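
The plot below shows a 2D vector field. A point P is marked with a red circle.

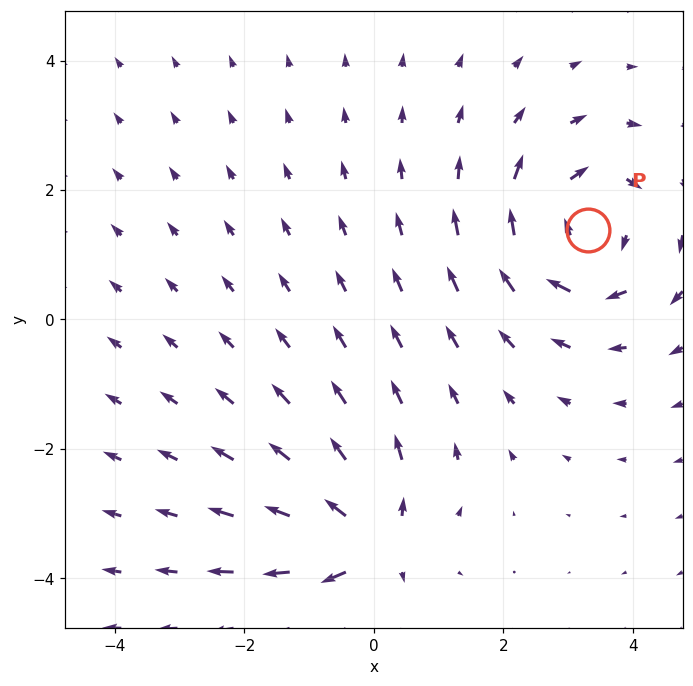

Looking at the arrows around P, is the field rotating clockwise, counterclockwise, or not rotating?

Near P at (3.3, 1.4) the arrows circulate clockwise. The curl (z-component) there is about -3; negative curl means clockwise rotation.

clockwise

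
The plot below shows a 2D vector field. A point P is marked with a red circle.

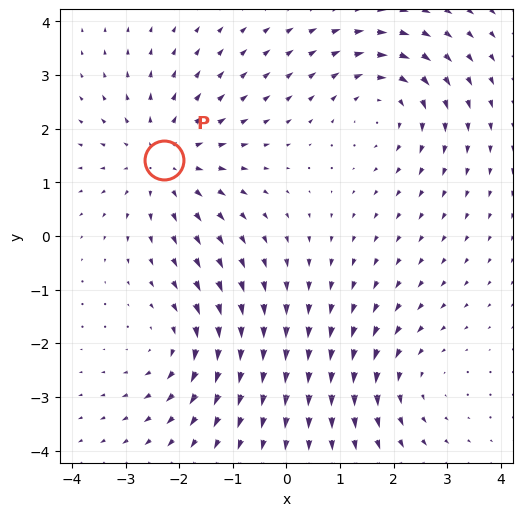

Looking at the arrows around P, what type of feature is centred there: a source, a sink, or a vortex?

source

At P (-2.3, 1.4) the arrows spread outward. Divergence about +4, curl ≈0 — positive divergence with near-zero curl is a source.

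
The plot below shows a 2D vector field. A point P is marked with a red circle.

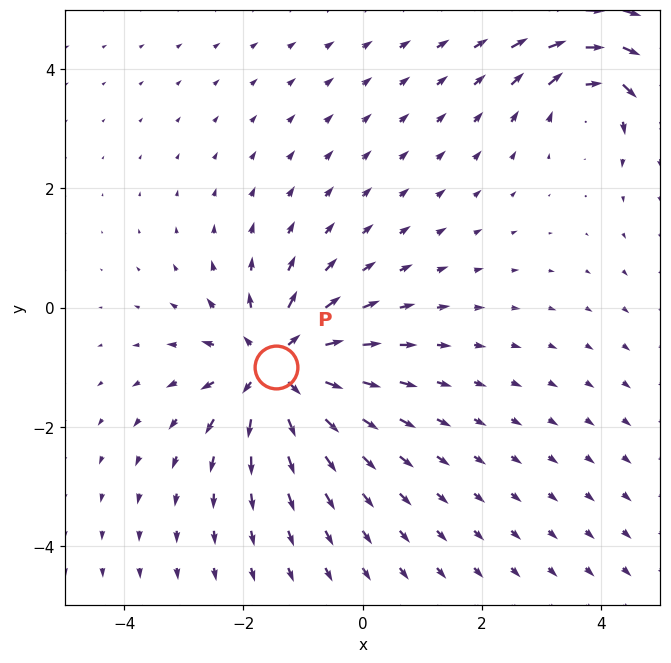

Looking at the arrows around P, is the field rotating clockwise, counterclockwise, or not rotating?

Near P at (-1.5, -1.0) the arrows show no circulation. The curl there is ≈0.

not rotating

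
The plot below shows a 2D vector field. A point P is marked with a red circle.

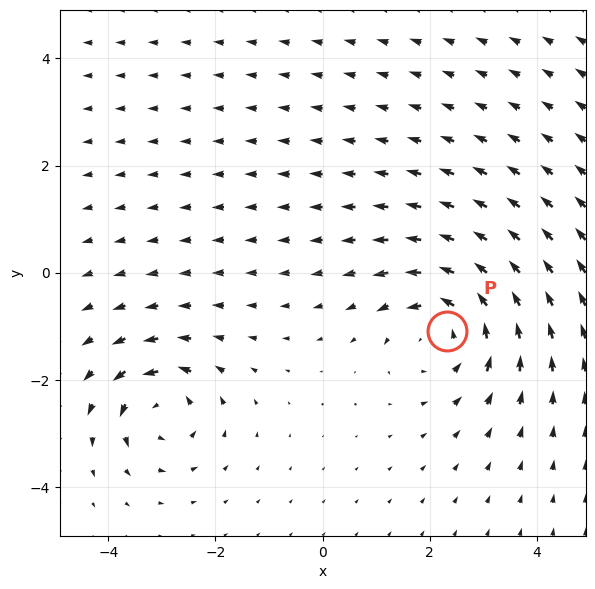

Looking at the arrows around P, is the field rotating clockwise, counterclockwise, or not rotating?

Near P at (2.3, -1.1) the arrows circulate counterclockwise. The curl (z-component) there is about +3; positive curl means counterclockwise rotation.

counterclockwise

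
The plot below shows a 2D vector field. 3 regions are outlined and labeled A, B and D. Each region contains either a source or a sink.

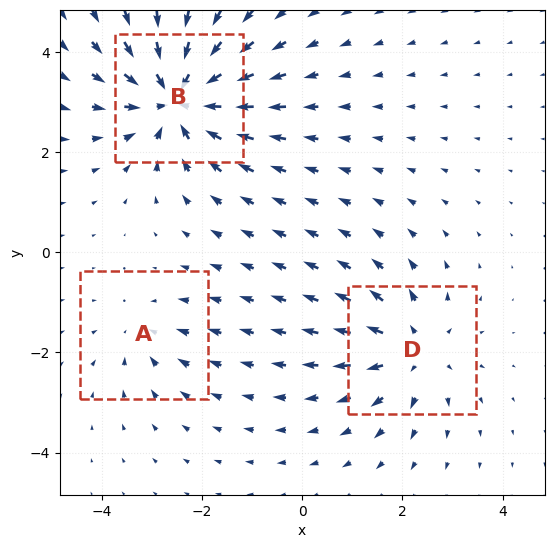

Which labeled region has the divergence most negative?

Divergence at each region's feature centre — A: about -2, B: about -5, D: about +3. Region B is most negative.

B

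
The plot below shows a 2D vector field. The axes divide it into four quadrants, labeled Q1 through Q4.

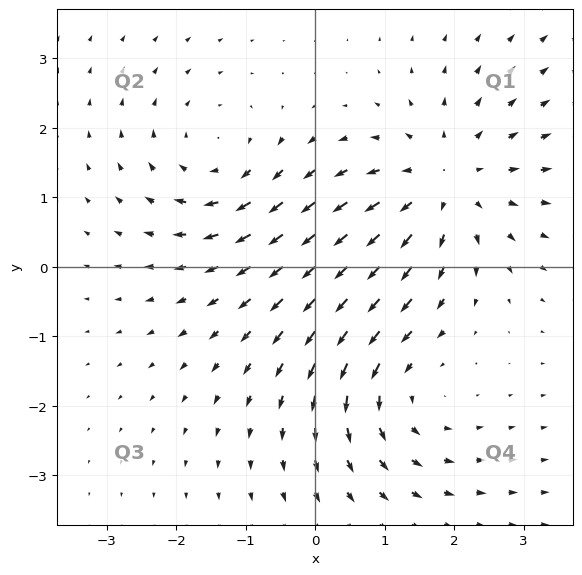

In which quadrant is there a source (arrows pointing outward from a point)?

Q1

The source sits at approximately (1.9, 1.2), which lies in quadrant Q1. The divergence there is about +4, positive as expected for a source.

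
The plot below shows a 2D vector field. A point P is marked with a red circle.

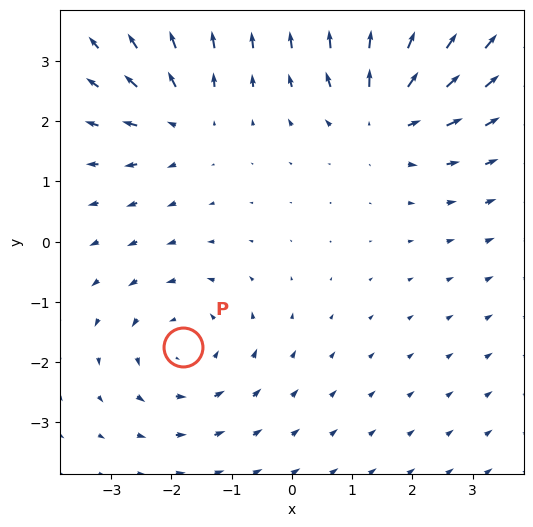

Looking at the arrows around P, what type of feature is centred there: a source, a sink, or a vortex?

vortex

At P (-1.8, -1.7) the arrows circulate counterclockwise. Divergence ≈0, curl about +3 — near-zero divergence with nonzero curl is a vortex.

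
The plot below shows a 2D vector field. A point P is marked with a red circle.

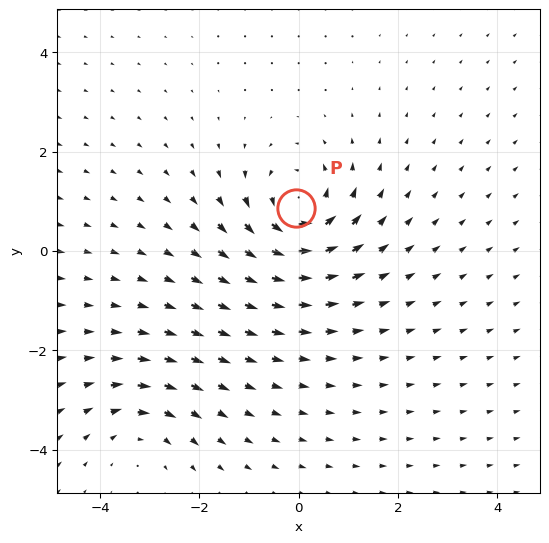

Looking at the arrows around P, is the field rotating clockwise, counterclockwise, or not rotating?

Near P at (-0.1, 0.9) the arrows circulate counterclockwise. The curl (z-component) there is about +5; positive curl means counterclockwise rotation.

counterclockwise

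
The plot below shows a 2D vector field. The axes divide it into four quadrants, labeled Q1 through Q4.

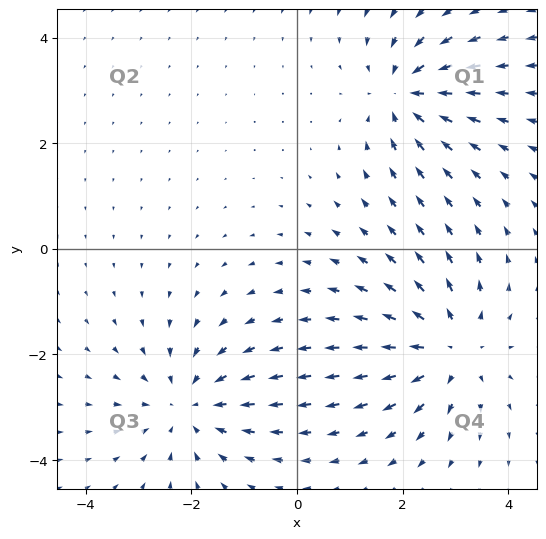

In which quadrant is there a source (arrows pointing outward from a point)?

Q4

The source sits at approximately (2.9, -1.9), which lies in quadrant Q4. The divergence there is about +4, positive as expected for a source.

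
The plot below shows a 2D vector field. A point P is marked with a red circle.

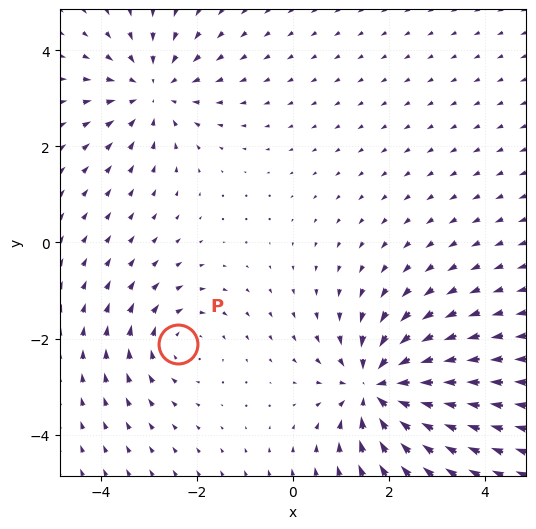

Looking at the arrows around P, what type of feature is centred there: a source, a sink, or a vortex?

At P (-2.4, -2.1) the arrows circulate clockwise. Divergence ≈0, curl about -3 — near-zero divergence with nonzero curl is a vortex.

vortex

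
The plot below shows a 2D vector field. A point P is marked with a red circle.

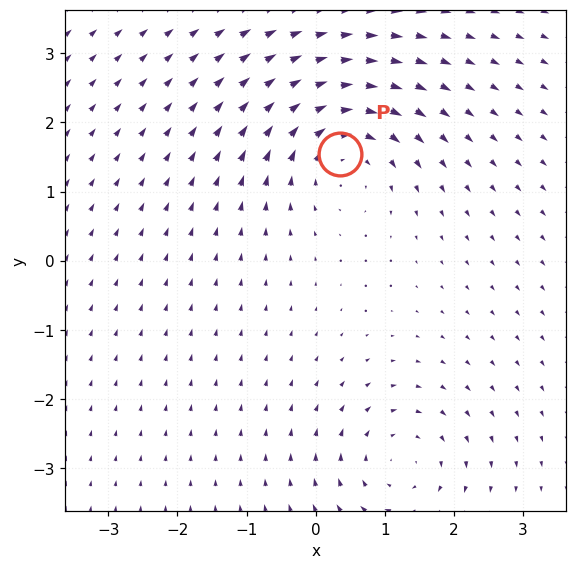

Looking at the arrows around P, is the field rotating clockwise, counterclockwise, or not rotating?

Near P at (0.4, 1.5) the arrows circulate clockwise. The curl (z-component) there is about -5; negative curl means clockwise rotation.

clockwise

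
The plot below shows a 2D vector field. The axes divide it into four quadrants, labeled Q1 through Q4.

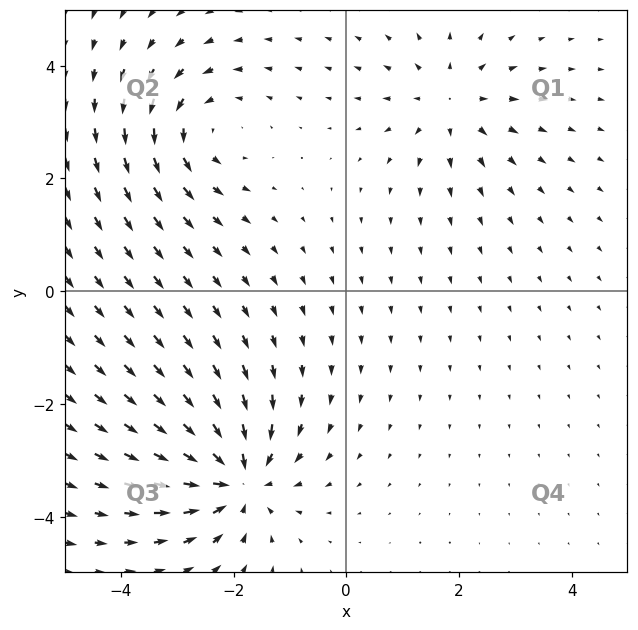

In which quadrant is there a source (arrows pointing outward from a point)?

Q1

The source sits at approximately (1.9, 3.3), which lies in quadrant Q1. The divergence there is about +3, positive as expected for a source.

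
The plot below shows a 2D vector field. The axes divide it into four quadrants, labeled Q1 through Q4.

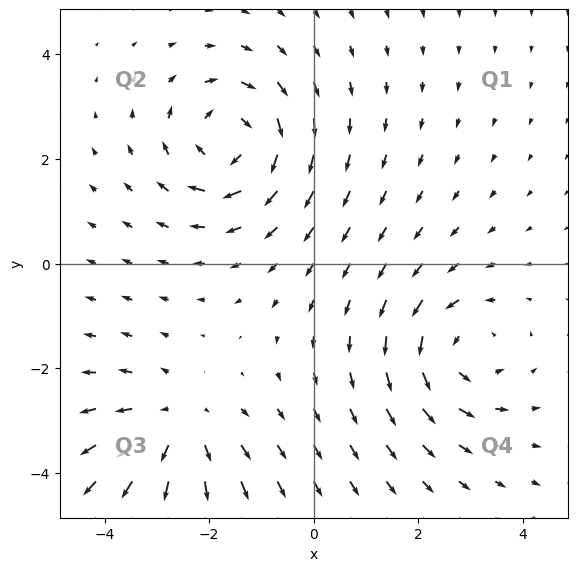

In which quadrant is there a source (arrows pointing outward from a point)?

The source sits at approximately (-2.6, -3.1), which lies in quadrant Q3. The divergence there is about +3, positive as expected for a source.

Q3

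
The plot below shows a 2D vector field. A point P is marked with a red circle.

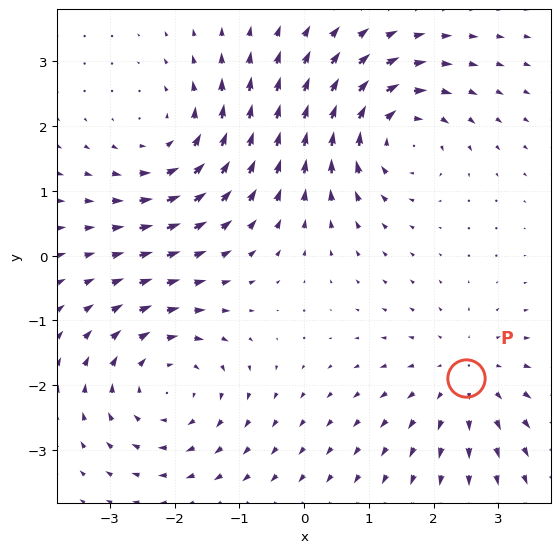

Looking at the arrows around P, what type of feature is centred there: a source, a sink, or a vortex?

At P (2.5, -1.9) the arrows spread outward. Divergence about +3, curl ≈0 — positive divergence with near-zero curl is a source.

source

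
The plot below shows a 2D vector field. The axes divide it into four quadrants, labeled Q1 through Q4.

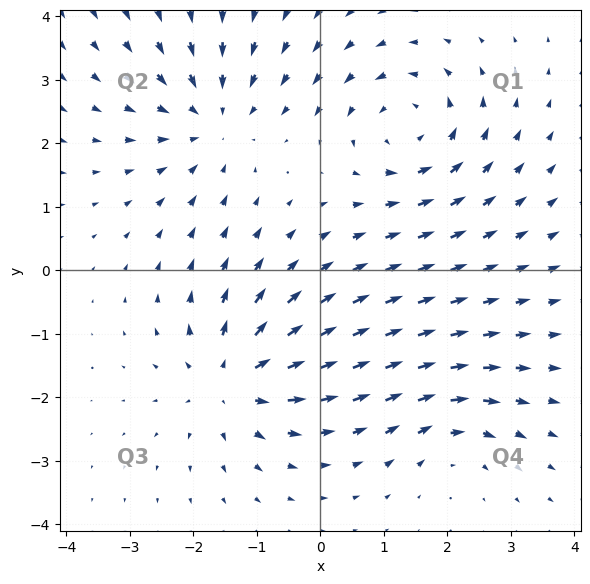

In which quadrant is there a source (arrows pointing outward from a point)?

Q3

The source sits at approximately (-1.4, -1.7), which lies in quadrant Q3. The divergence there is about +5, positive as expected for a source.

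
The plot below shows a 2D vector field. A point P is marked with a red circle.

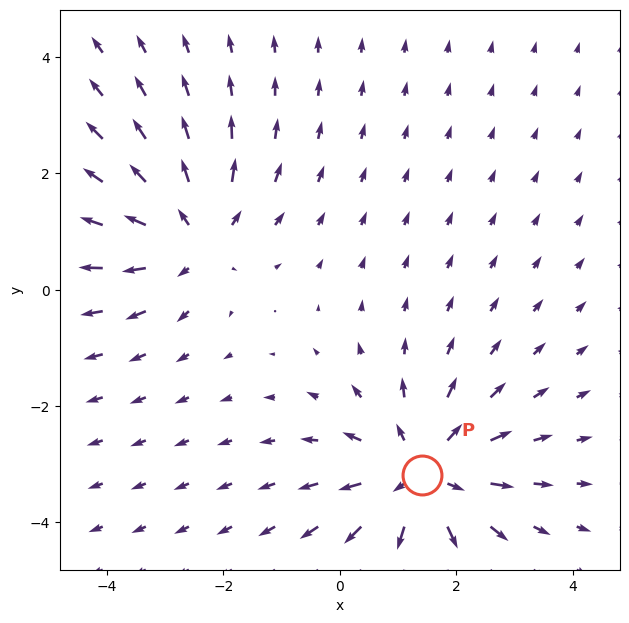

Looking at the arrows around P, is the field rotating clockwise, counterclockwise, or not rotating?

Near P at (1.4, -3.2) the arrows show no circulation. The curl there is ≈0.

not rotating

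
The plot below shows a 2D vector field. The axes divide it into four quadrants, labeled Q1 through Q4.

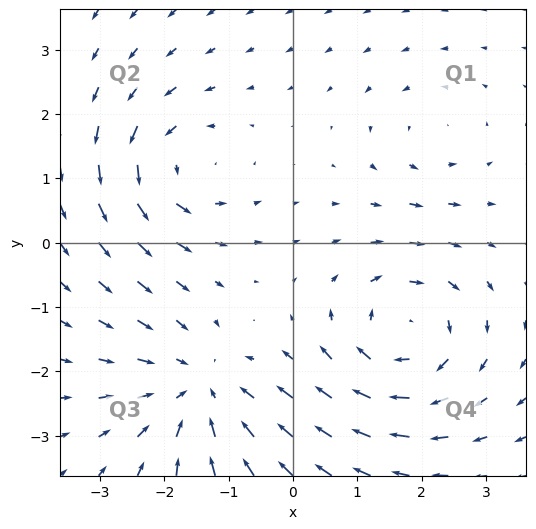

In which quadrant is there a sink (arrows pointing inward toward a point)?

Q3

The sink sits at approximately (-1.5, -2.3), which lies in quadrant Q3. The divergence there is about -4, negative as expected for a sink.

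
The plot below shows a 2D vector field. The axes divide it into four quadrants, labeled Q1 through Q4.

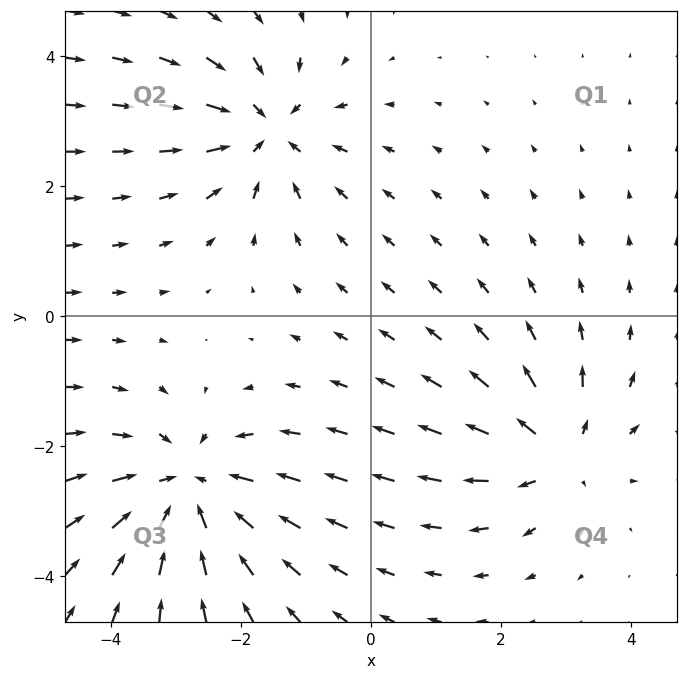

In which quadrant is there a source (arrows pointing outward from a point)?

Q4

The source sits at approximately (2.9, -2.1), which lies in quadrant Q4. The divergence there is about +4, positive as expected for a source.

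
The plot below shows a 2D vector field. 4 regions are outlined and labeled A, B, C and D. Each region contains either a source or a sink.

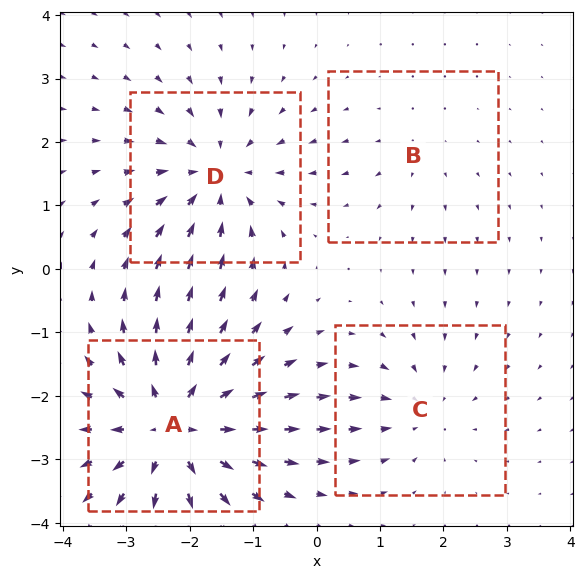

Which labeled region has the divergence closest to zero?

Divergence at each region's feature centre — A: about +7, B: about +2, C: about -3, D: about -5. Region B is closest to zero.

B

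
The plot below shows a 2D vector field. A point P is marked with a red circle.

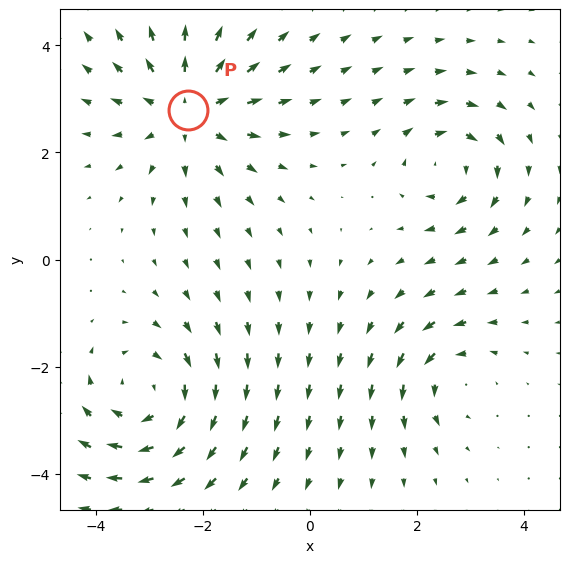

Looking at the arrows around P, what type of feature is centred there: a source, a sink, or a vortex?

At P (-2.3, 2.8) the arrows spread outward. Divergence about +5, curl ≈0 — positive divergence with near-zero curl is a source.

source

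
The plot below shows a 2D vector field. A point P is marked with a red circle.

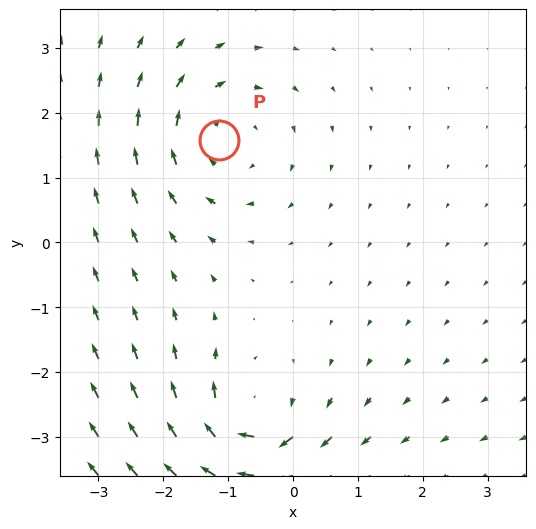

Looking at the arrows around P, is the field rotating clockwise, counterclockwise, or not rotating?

Near P at (-1.1, 1.6) the arrows circulate clockwise. The curl (z-component) there is about -4; negative curl means clockwise rotation.

clockwise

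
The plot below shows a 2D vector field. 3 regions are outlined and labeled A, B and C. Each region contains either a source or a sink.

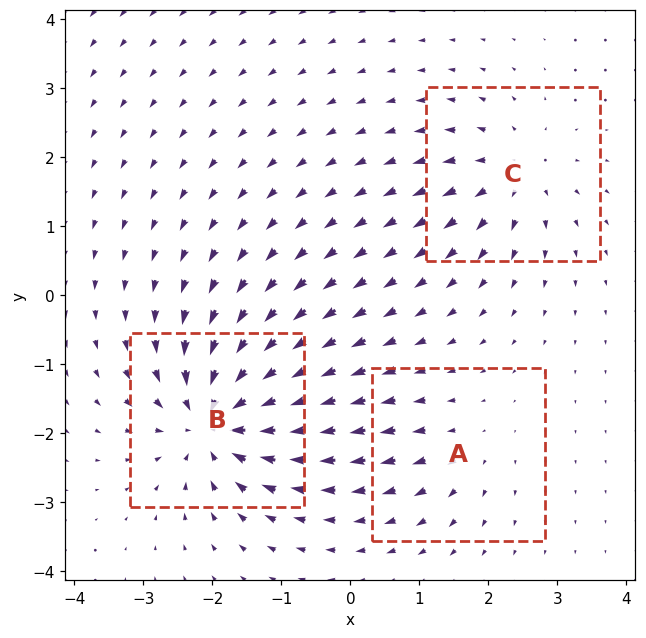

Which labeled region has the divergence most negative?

B

Divergence at each region's feature centre — A: about +2, B: about -6, C: about +4. Region B is most negative.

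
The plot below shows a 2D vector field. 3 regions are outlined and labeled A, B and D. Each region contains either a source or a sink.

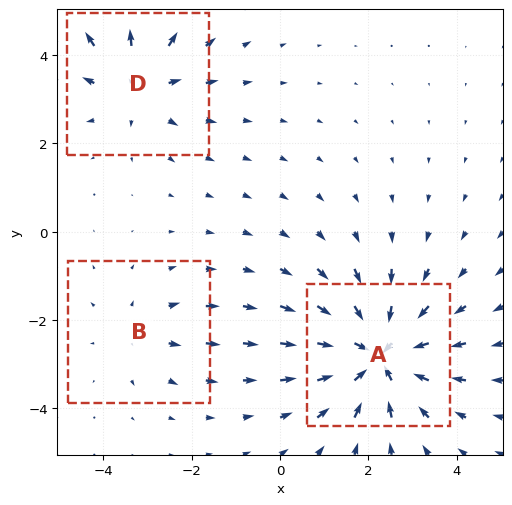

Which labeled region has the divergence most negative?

A

Divergence at each region's feature centre — A: about -5, B: about +2, D: about +3. Region A is most negative.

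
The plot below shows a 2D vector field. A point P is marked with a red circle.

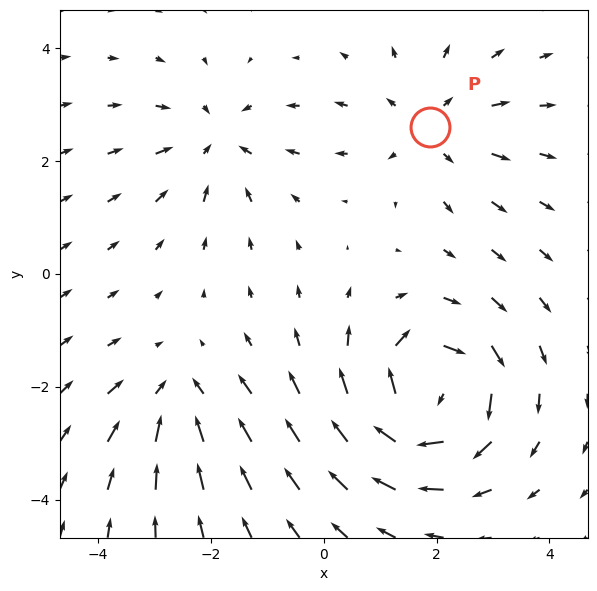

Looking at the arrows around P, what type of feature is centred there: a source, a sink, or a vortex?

At P (1.9, 2.6) the arrows spread outward. Divergence about +3, curl ≈0 — positive divergence with near-zero curl is a source.

source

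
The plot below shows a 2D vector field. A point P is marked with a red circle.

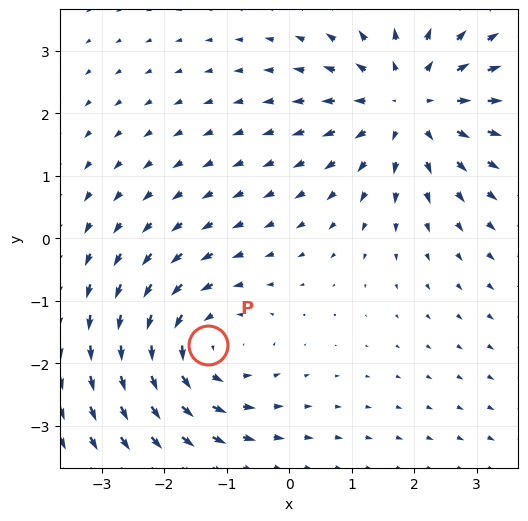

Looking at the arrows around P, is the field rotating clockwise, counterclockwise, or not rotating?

Near P at (-1.3, -1.7) the arrows circulate counterclockwise. The curl (z-component) there is about +3; positive curl means counterclockwise rotation.

counterclockwise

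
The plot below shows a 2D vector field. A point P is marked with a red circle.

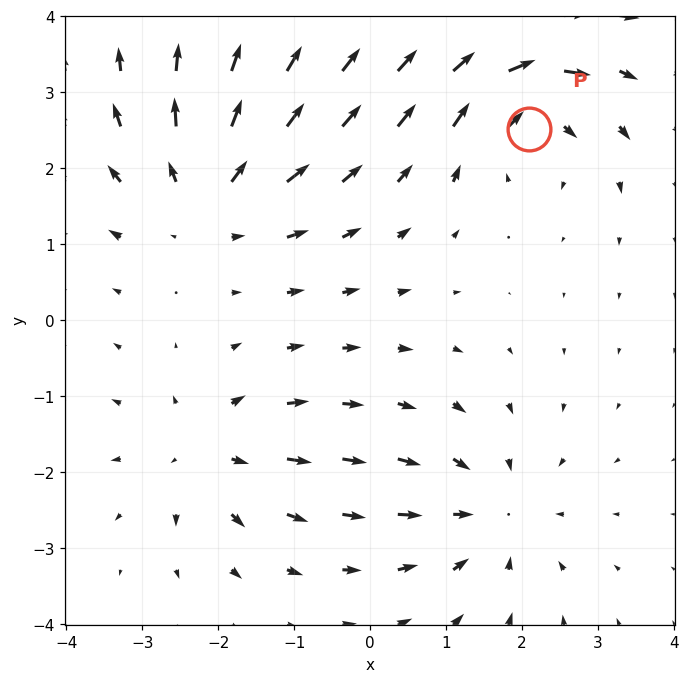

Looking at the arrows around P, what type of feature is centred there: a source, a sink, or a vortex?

vortex

At P (2.1, 2.5) the arrows circulate clockwise. Divergence ≈0, curl about -6 — near-zero divergence with nonzero curl is a vortex.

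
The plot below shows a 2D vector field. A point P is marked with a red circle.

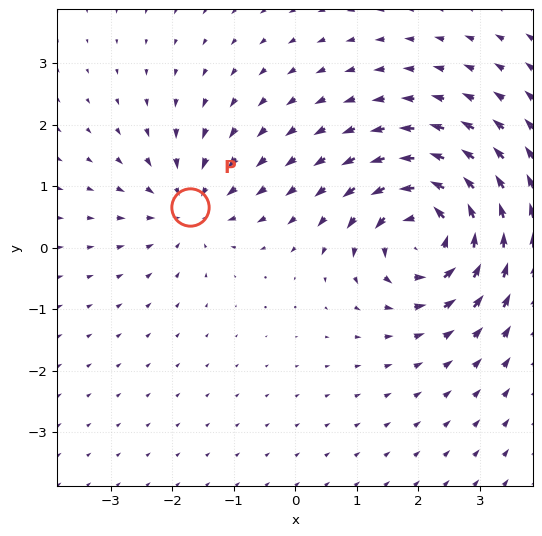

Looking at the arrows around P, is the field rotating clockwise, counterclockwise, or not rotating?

not rotating

Near P at (-1.7, 0.7) the arrows show no circulation. The curl there is ≈0.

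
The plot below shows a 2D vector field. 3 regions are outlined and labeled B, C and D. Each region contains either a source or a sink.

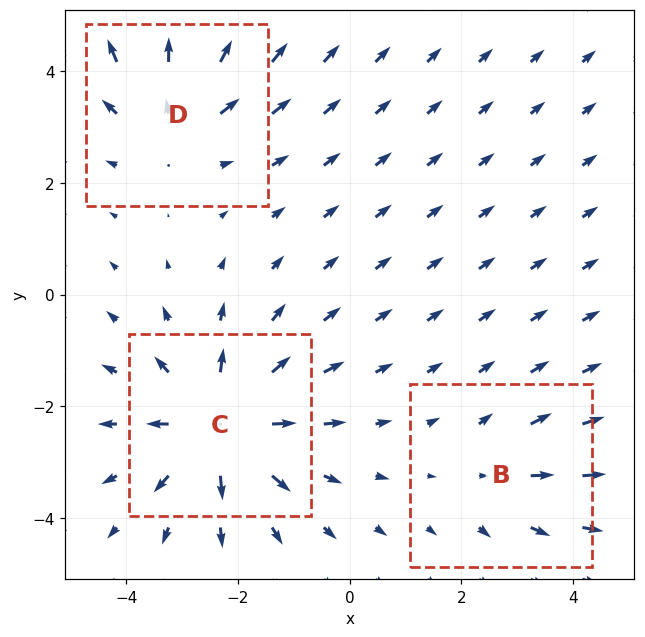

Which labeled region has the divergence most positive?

C

Divergence at each region's feature centre — B: about +2, C: about +5, D: about +3. Region C is most positive.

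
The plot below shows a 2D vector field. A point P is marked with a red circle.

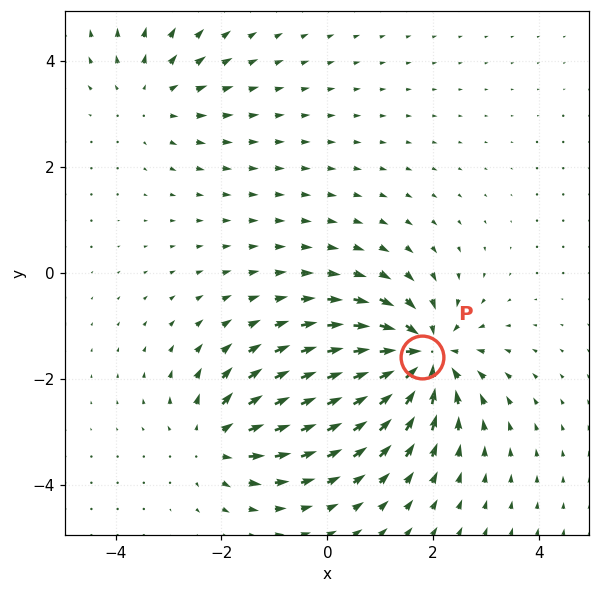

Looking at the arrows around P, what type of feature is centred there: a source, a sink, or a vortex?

sink

At P (1.8, -1.6) the arrows converge inward. Divergence about -6, curl ≈0 — negative divergence with near-zero curl is a sink.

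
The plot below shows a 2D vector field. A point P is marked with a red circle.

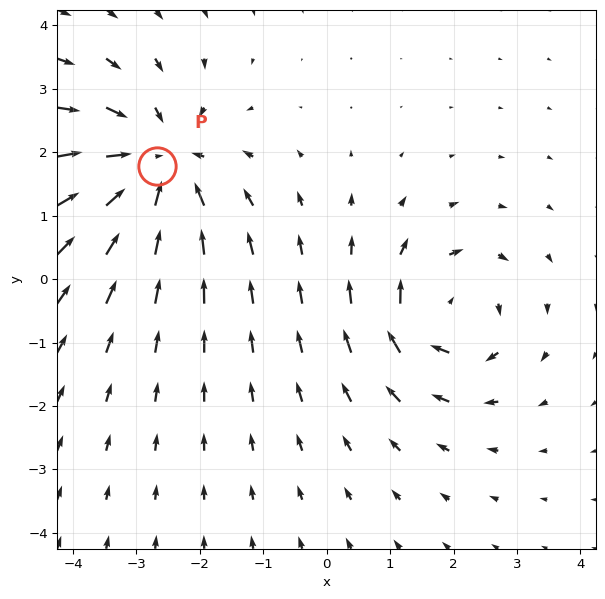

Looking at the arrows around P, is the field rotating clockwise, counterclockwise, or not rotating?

Near P at (-2.7, 1.8) the arrows show no circulation. The curl there is ≈0.

not rotating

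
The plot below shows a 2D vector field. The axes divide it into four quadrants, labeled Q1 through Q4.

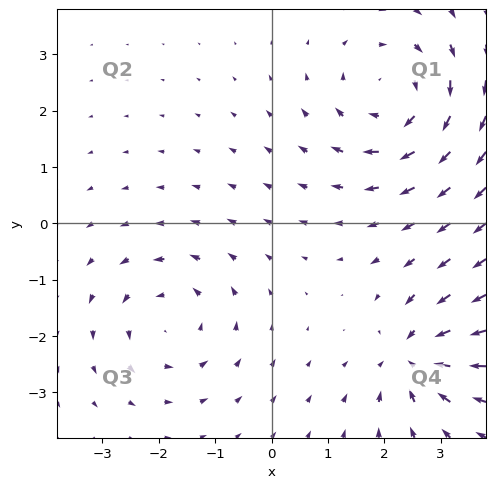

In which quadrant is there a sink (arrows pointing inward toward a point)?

Q4

The sink sits at approximately (2.5, -2.4), which lies in quadrant Q4. The divergence there is about -4, negative as expected for a sink.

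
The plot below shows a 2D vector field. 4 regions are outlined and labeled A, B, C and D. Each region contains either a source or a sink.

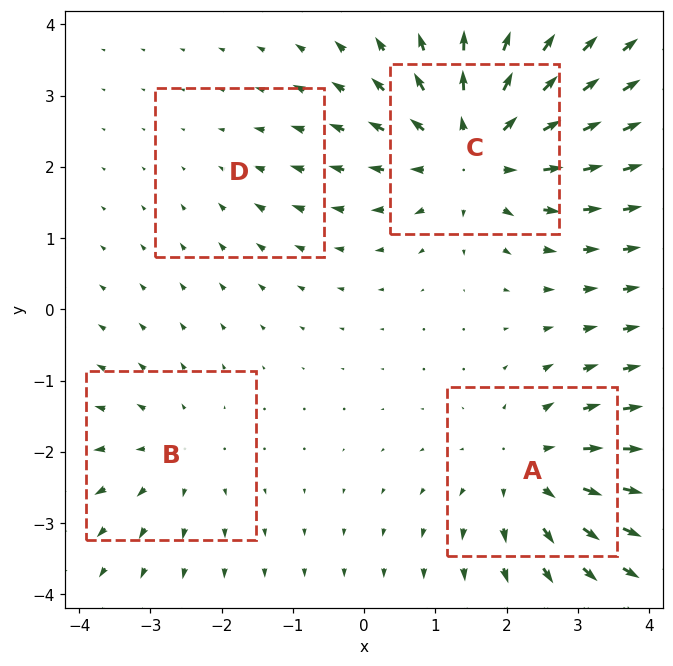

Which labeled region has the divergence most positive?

C

Divergence at each region's feature centre — A: about +5, B: about +3, C: about +6, D: about -2. Region C is most positive.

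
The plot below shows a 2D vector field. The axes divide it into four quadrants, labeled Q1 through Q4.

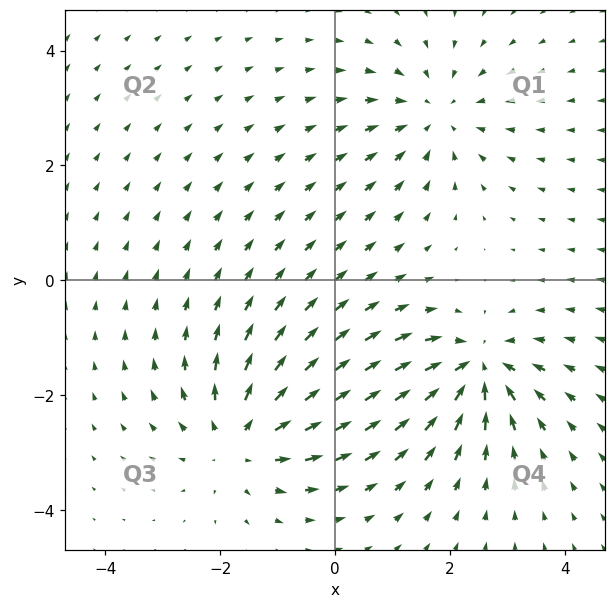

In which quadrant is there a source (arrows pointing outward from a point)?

Q3

The source sits at approximately (-1.6, -2.8), which lies in quadrant Q3. The divergence there is about +4, positive as expected for a source.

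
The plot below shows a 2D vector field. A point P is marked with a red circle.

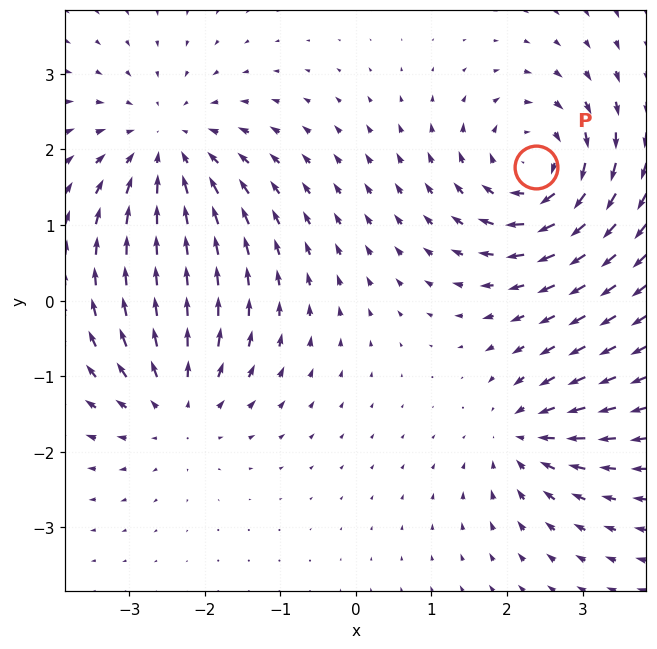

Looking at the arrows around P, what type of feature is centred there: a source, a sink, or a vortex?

vortex

At P (2.4, 1.8) the arrows circulate clockwise. Divergence ≈0, curl about -6 — near-zero divergence with nonzero curl is a vortex.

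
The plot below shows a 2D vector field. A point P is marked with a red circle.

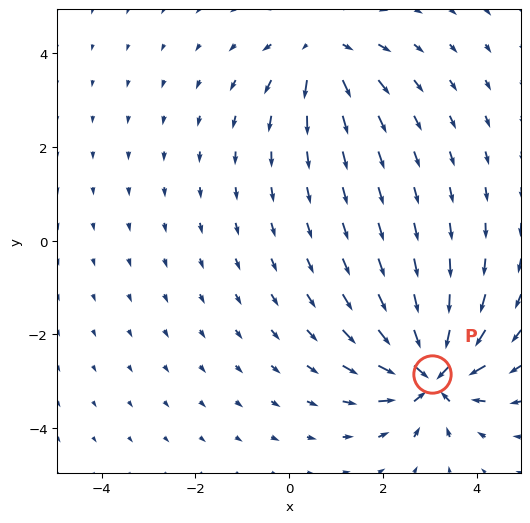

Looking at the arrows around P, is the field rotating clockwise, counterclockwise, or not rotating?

Near P at (3.0, -2.8) the arrows show no circulation. The curl there is ≈0.

not rotating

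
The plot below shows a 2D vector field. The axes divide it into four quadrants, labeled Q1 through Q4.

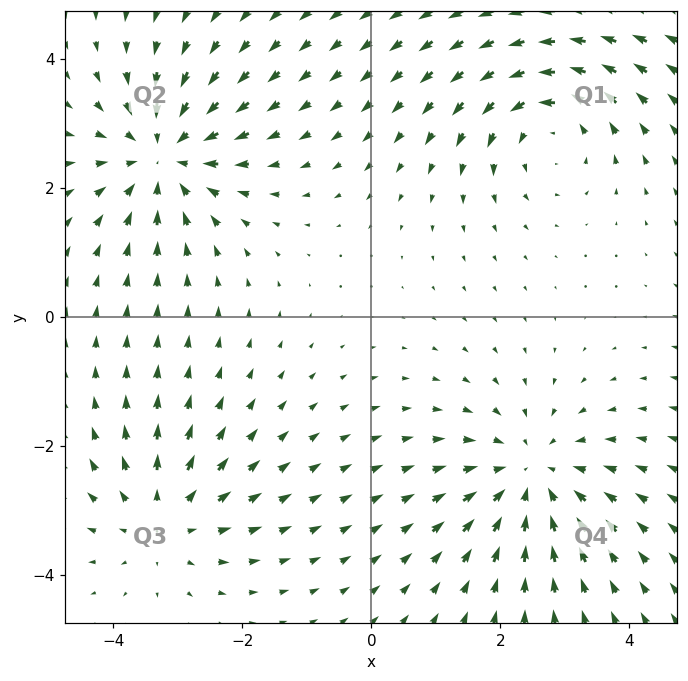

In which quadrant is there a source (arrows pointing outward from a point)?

Q3

The source sits at approximately (-3.2, -3.2), which lies in quadrant Q3. The divergence there is about +4, positive as expected for a source.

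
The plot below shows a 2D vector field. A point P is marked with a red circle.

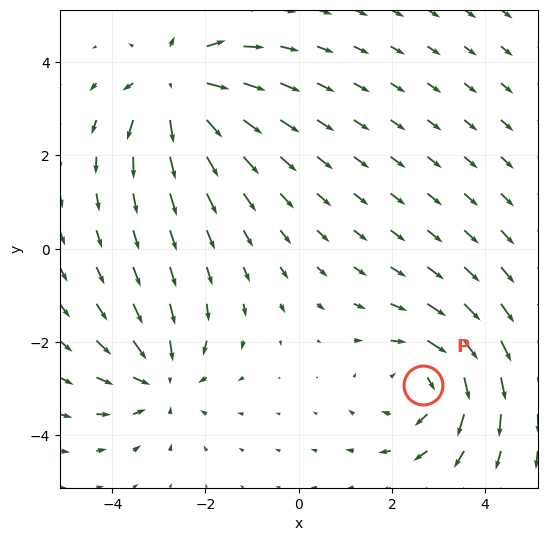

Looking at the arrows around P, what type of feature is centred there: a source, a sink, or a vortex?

vortex

At P (2.7, -2.9) the arrows circulate clockwise. Divergence ≈0, curl about -4 — near-zero divergence with nonzero curl is a vortex.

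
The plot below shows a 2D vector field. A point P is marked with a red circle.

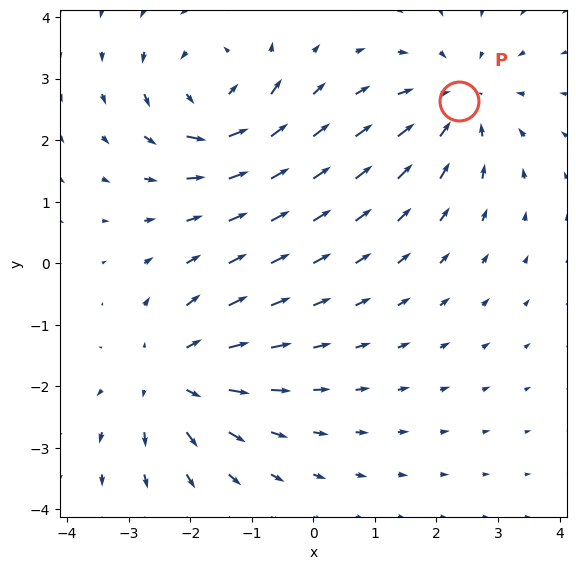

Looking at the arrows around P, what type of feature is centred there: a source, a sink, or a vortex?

sink

At P (2.4, 2.6) the arrows converge inward. Divergence about -3, curl ≈0 — negative divergence with near-zero curl is a sink.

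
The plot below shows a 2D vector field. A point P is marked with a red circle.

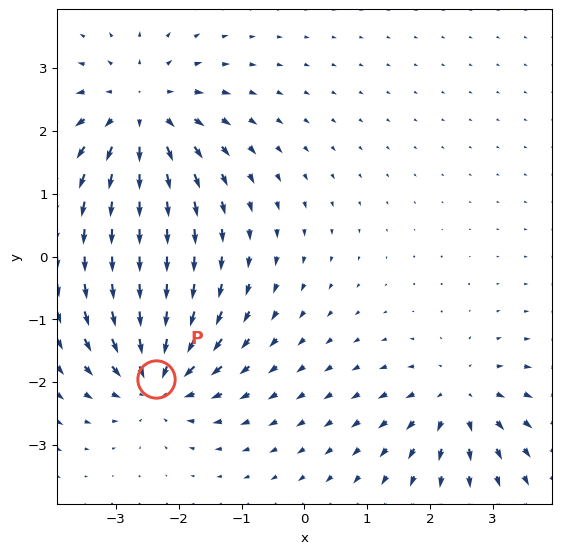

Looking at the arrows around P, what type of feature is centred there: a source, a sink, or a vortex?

sink

At P (-2.4, -1.9) the arrows converge inward. Divergence about -5, curl ≈0 — negative divergence with near-zero curl is a sink.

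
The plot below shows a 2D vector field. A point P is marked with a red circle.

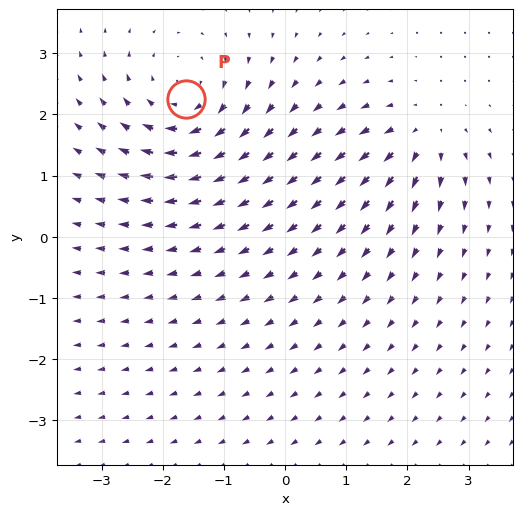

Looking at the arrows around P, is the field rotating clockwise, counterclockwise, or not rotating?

clockwise

Near P at (-1.6, 2.2) the arrows circulate clockwise. The curl (z-component) there is about -4; negative curl means clockwise rotation.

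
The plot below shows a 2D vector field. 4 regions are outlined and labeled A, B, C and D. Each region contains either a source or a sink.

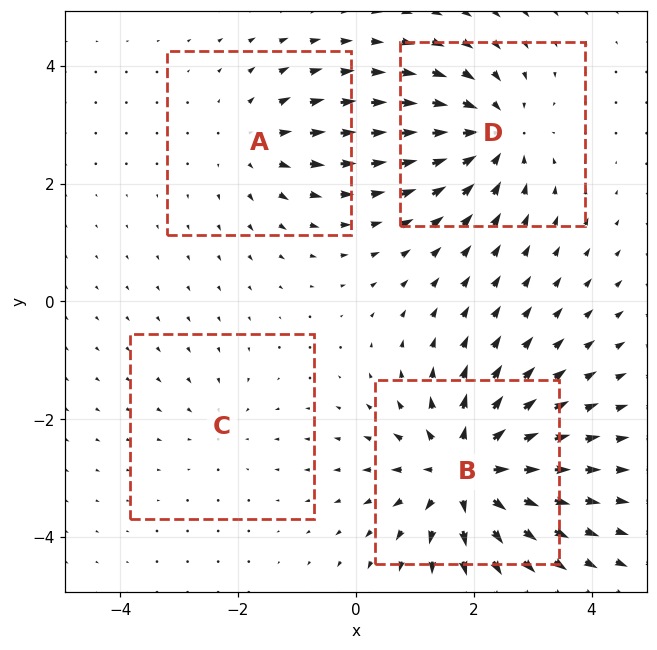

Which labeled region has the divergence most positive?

B

Divergence at each region's feature centre — A: about +4, B: about +8, C: about -2, D: about -6. Region B is most positive.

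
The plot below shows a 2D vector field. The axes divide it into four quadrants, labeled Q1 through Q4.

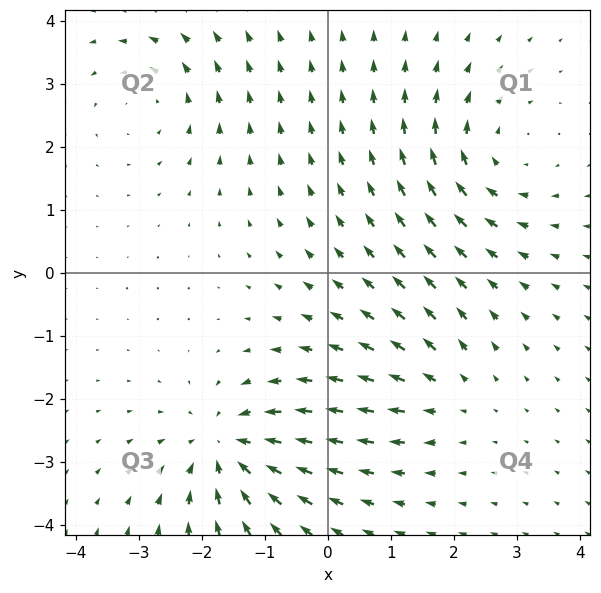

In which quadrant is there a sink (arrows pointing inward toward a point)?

The sink sits at approximately (-1.6, -2.8), which lies in quadrant Q3. The divergence there is about -6, negative as expected for a sink.

Q3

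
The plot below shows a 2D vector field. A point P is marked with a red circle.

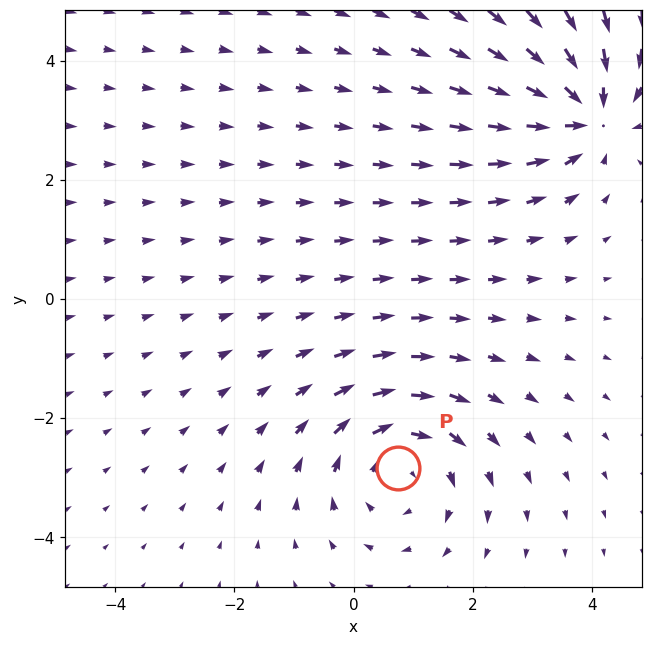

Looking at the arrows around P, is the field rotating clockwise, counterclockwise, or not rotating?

Near P at (0.7, -2.8) the arrows circulate clockwise. The curl (z-component) there is about -3; negative curl means clockwise rotation.

clockwise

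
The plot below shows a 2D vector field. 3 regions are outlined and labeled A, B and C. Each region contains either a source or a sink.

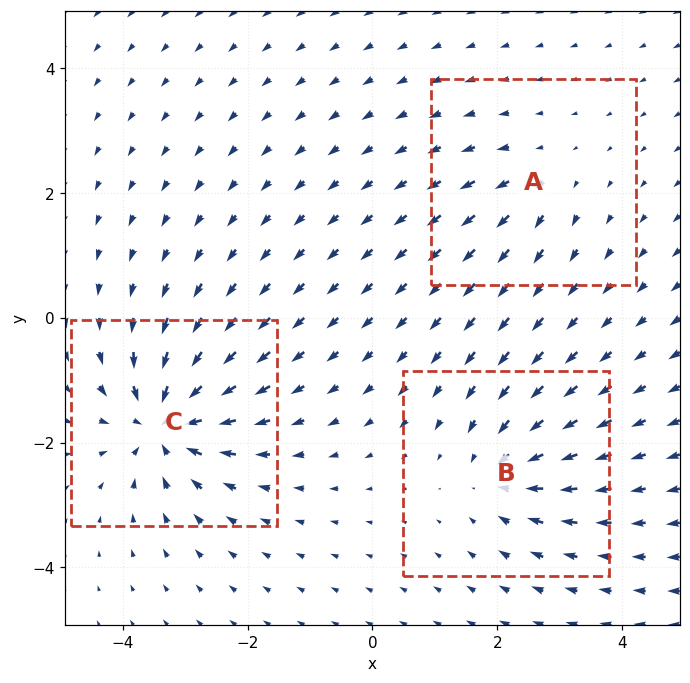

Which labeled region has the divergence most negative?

C

Divergence at each region's feature centre — A: about +3, B: about -4, C: about -7. Region C is most negative.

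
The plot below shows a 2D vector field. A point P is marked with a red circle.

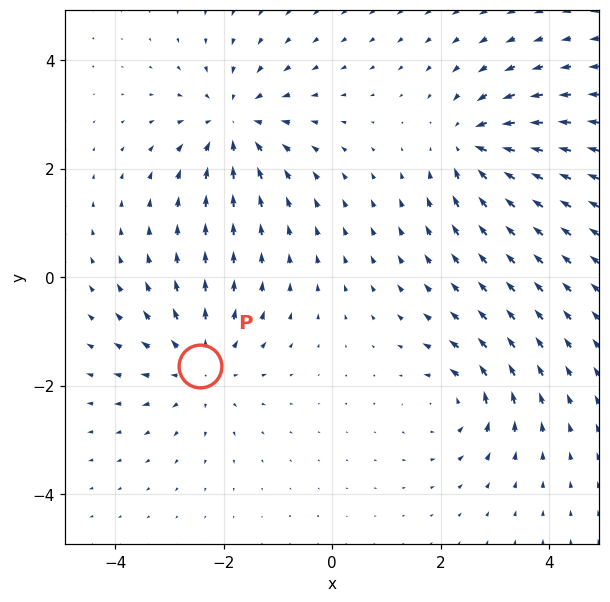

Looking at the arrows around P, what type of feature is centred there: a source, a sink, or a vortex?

At P (-2.4, -1.6) the arrows spread outward. Divergence about +4, curl ≈0 — positive divergence with near-zero curl is a source.

source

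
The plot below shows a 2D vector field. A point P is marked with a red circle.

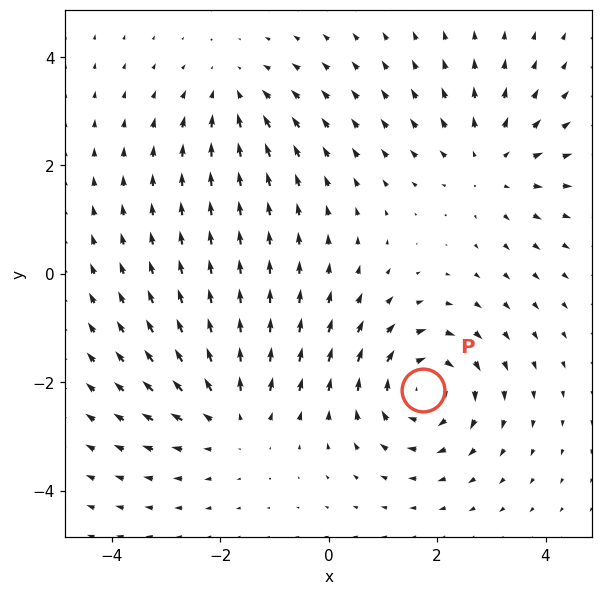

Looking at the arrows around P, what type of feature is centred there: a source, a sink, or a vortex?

At P (1.7, -2.1) the arrows circulate clockwise. Divergence ≈0, curl about -5 — near-zero divergence with nonzero curl is a vortex.

vortex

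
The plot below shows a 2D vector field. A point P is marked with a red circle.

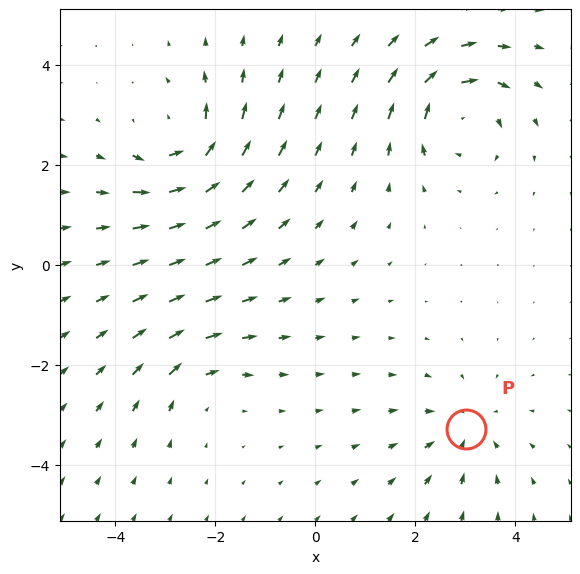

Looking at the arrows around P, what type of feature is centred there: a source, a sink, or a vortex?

At P (3.0, -3.3) the arrows converge inward. Divergence about -3, curl ≈0 — negative divergence with near-zero curl is a sink.

sink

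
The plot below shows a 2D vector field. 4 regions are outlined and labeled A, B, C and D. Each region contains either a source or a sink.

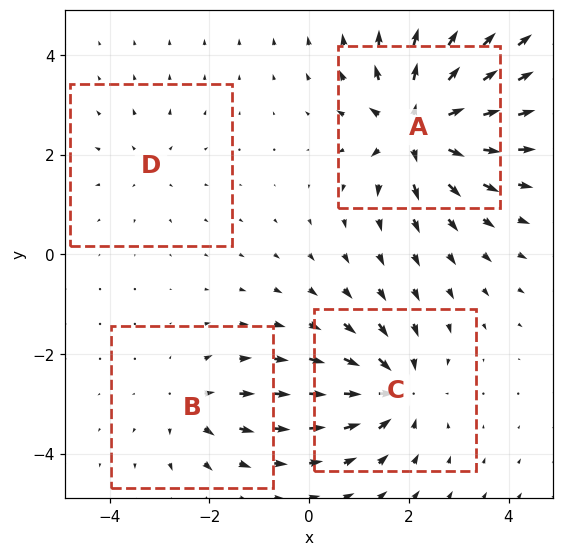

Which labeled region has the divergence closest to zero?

Divergence at each region's feature centre — A: about +8, B: about +4, C: about -6, D: about +2. Region D is closest to zero.

D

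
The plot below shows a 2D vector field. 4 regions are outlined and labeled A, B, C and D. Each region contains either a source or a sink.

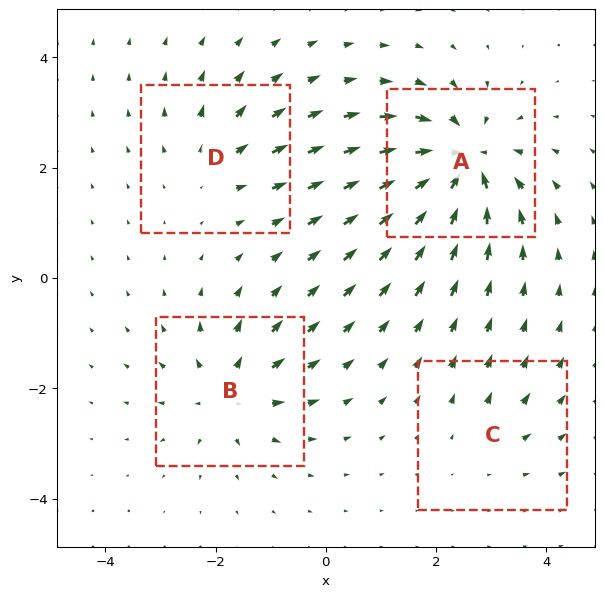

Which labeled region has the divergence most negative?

A

Divergence at each region's feature centre — A: about -9, B: about +5, C: about +2, D: about +4. Region A is most negative.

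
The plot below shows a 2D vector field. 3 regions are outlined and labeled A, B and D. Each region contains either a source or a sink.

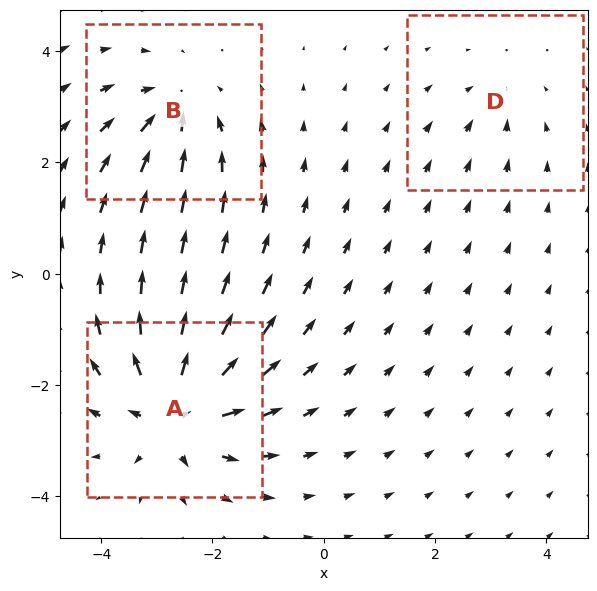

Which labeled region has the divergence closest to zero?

Divergence at each region's feature centre — A: about +6, B: about -4, D: about -2. Region D is closest to zero.

D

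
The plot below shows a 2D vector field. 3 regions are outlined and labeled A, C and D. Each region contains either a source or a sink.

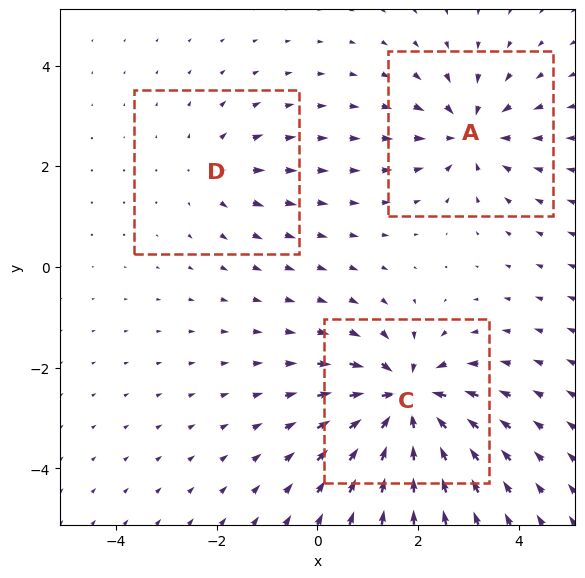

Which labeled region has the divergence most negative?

Divergence at each region's feature centre — A: about -4, C: about -6, D: about +2. Region C is most negative.

C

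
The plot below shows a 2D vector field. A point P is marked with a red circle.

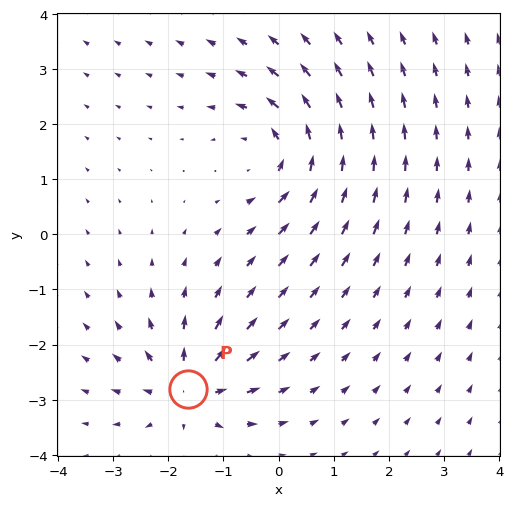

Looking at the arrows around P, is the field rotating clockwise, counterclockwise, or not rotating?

Near P at (-1.6, -2.8) the arrows show no circulation. The curl there is ≈0.

not rotating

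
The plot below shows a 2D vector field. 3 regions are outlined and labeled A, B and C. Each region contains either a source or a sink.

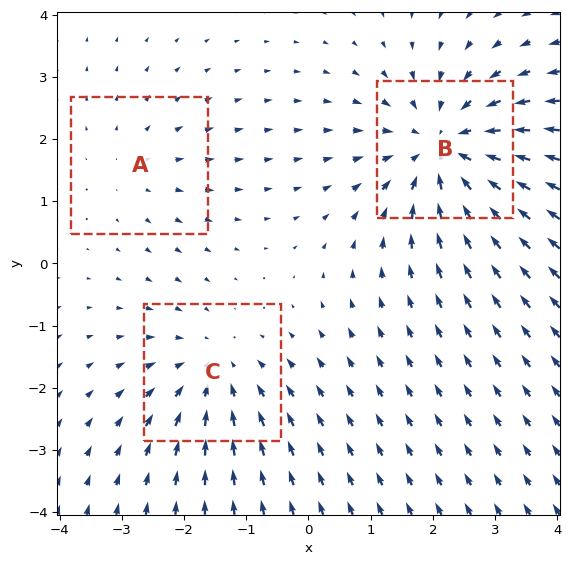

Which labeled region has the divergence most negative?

B

Divergence at each region's feature centre — A: about +2, B: about -4, C: about -3. Region B is most negative.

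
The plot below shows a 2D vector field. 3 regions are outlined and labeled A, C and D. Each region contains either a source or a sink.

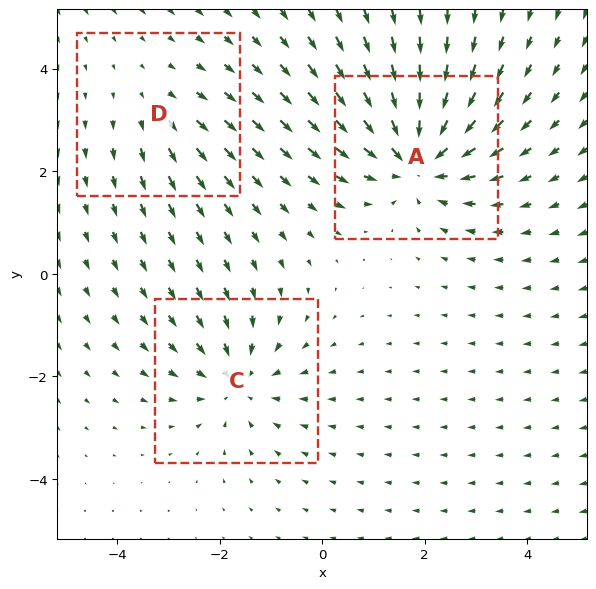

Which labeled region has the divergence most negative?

Divergence at each region's feature centre — A: about -5, C: about -3, D: about +2. Region A is most negative.

A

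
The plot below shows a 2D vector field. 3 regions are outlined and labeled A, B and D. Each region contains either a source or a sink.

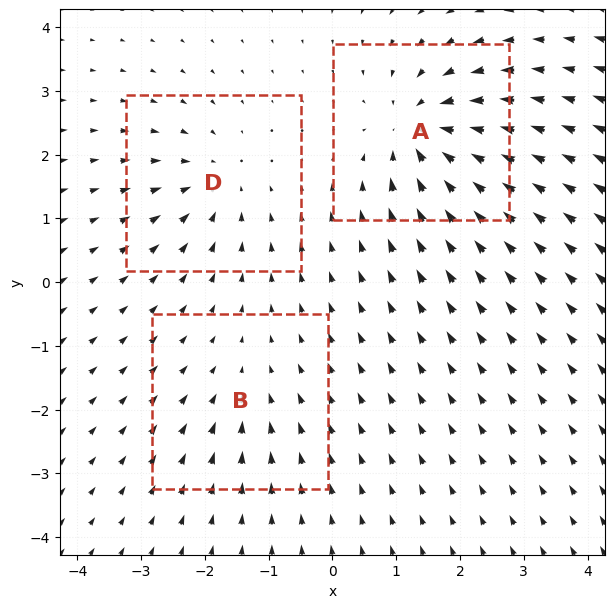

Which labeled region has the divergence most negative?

A

Divergence at each region's feature centre — A: about -5, B: about -2, D: about -3. Region A is most negative.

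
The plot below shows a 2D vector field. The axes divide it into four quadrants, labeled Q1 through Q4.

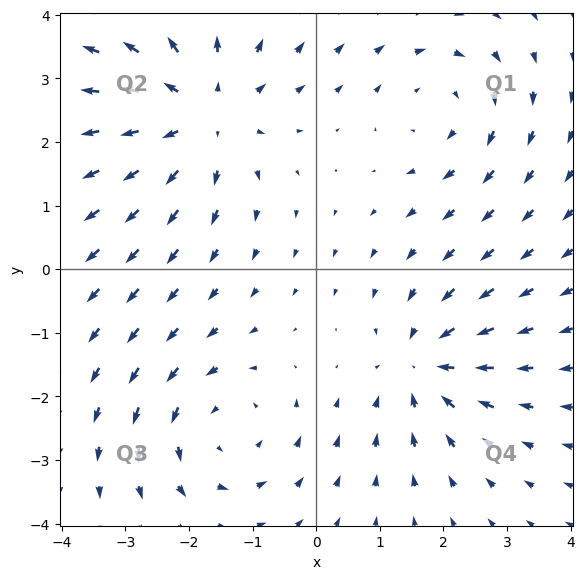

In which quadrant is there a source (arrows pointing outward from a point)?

Q2

The source sits at approximately (-1.8, 2.4), which lies in quadrant Q2. The divergence there is about +4, positive as expected for a source.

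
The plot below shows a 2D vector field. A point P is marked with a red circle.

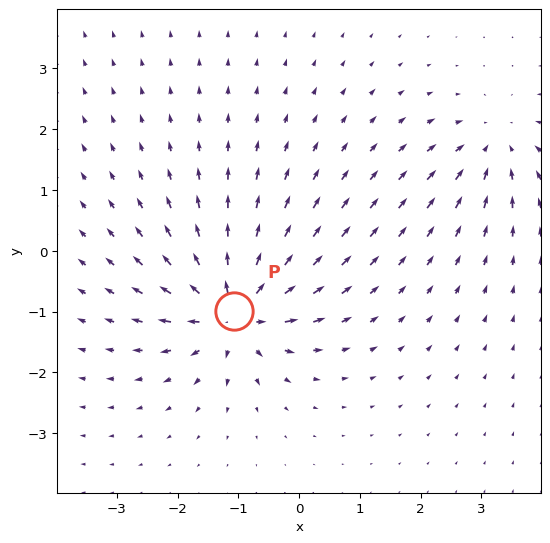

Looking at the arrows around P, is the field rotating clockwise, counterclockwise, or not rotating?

not rotating

Near P at (-1.1, -1.0) the arrows show no circulation. The curl there is ≈0.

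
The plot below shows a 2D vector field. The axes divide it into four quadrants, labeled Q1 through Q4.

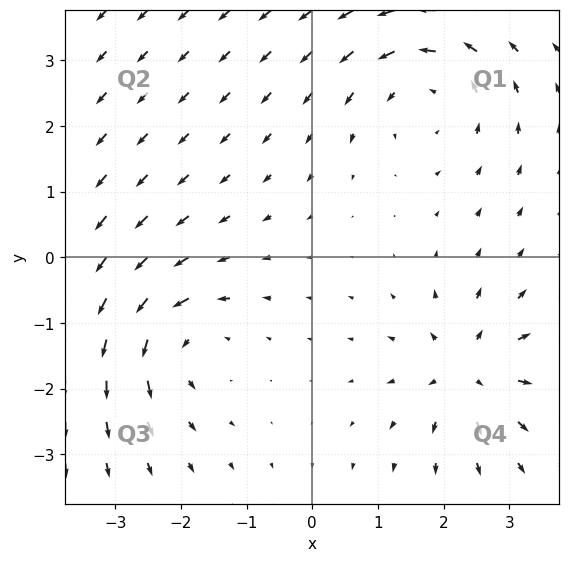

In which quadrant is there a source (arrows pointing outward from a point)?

The source sits at approximately (2.4, -1.7), which lies in quadrant Q4. The divergence there is about +4, positive as expected for a source.

Q4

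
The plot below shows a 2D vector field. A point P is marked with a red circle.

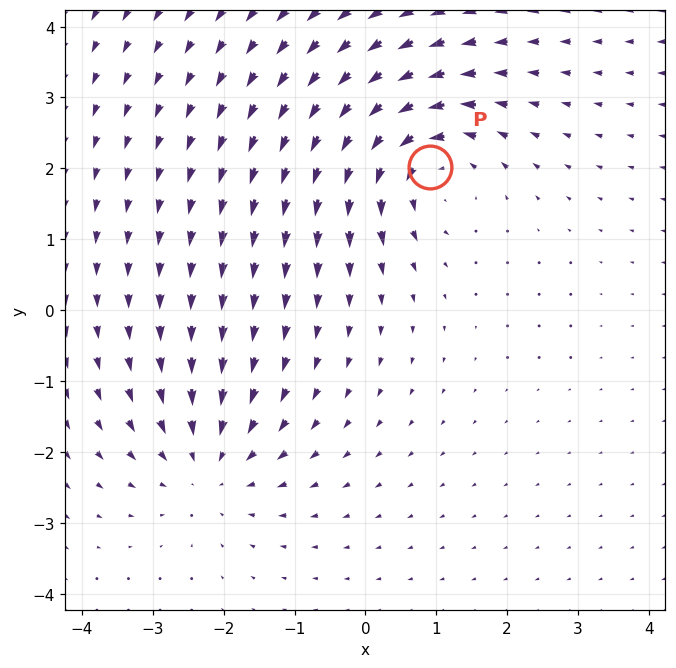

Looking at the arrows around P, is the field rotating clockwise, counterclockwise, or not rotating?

counterclockwise

Near P at (0.9, 2.0) the arrows circulate counterclockwise. The curl (z-component) there is about +5; positive curl means counterclockwise rotation.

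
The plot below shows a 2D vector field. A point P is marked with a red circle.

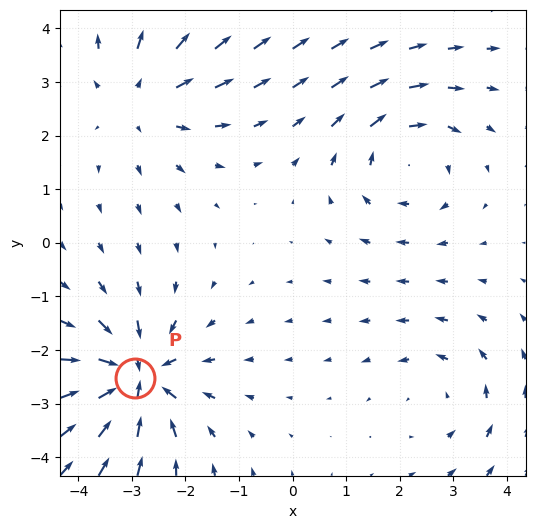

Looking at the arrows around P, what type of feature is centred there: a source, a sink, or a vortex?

sink

At P (-2.9, -2.5) the arrows converge inward. Divergence about -6, curl ≈0 — negative divergence with near-zero curl is a sink.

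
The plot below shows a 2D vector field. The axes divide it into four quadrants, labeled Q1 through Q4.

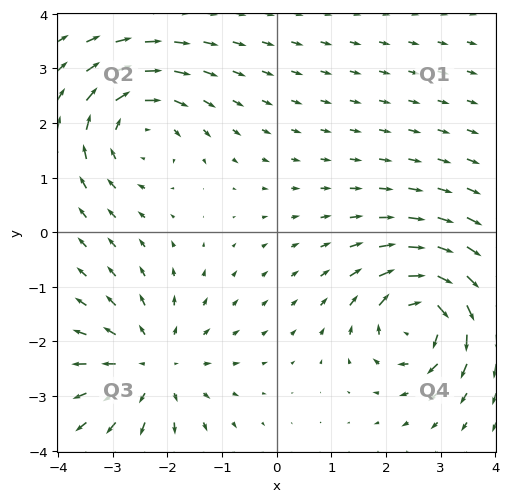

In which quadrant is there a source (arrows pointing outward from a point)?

The source sits at approximately (-2.3, -2.5), which lies in quadrant Q3. The divergence there is about +4, positive as expected for a source.

Q3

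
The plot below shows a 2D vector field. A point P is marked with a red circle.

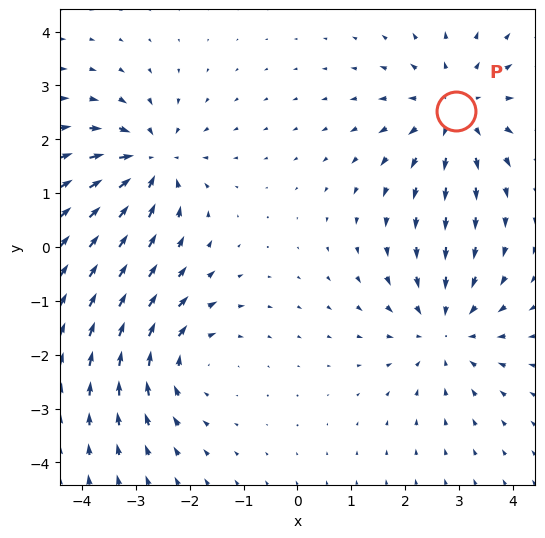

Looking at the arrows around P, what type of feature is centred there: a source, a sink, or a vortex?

source

At P (2.9, 2.5) the arrows spread outward. Divergence about +3, curl ≈0 — positive divergence with near-zero curl is a source.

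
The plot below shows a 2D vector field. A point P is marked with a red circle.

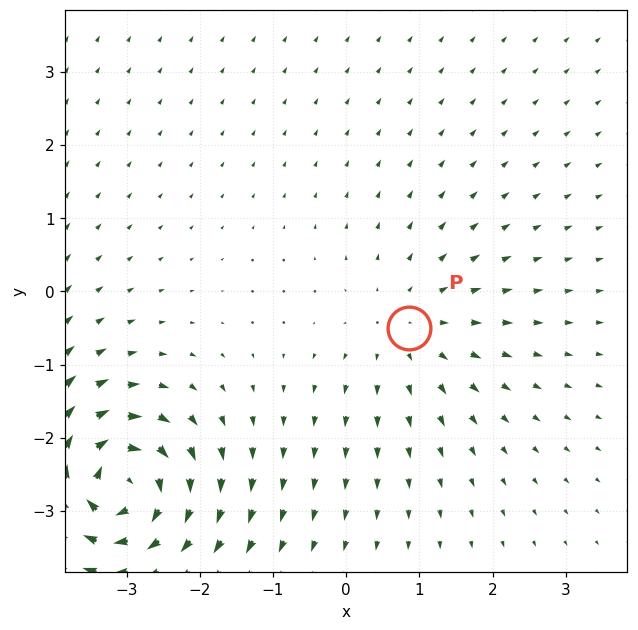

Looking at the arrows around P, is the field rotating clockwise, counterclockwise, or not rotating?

Near P at (0.9, -0.5) the arrows show no circulation. The curl there is ≈0.

not rotating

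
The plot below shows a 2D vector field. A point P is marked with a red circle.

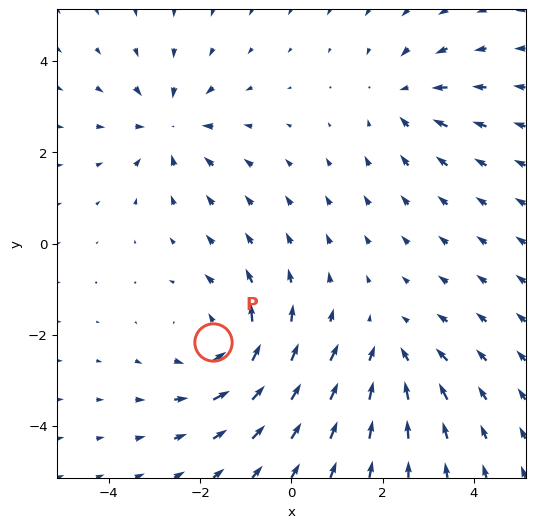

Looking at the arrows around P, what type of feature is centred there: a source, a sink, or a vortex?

At P (-1.7, -2.2) the arrows circulate counterclockwise. Divergence ≈0, curl about +4 — near-zero divergence with nonzero curl is a vortex.

vortex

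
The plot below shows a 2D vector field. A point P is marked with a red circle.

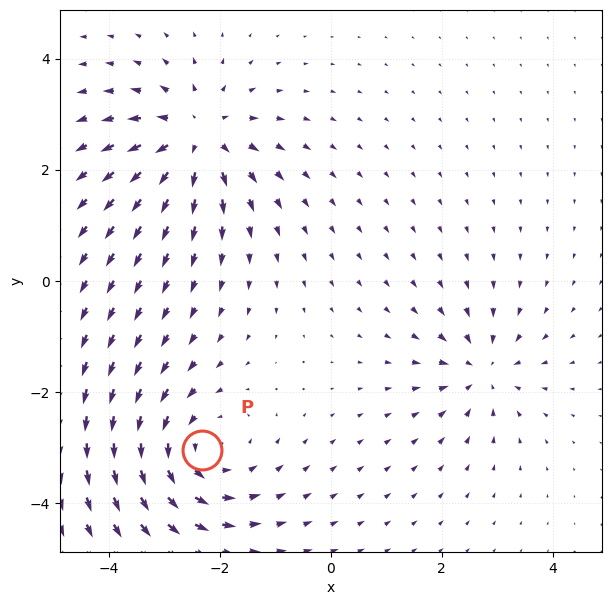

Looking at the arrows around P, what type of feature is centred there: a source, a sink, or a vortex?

At P (-2.3, -3.1) the arrows circulate counterclockwise. Divergence ≈0, curl about +4 — near-zero divergence with nonzero curl is a vortex.

vortex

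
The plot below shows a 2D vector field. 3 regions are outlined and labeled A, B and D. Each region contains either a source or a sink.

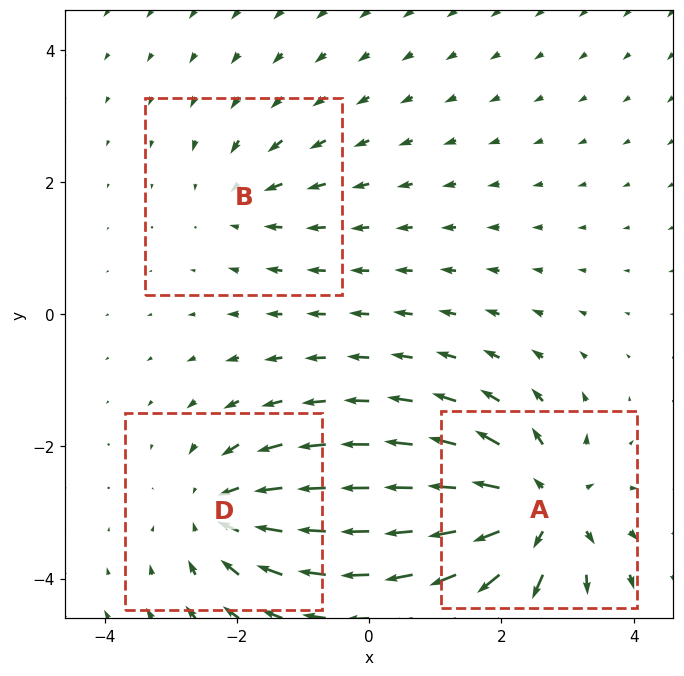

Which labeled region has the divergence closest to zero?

Divergence at each region's feature centre — A: about +5, B: about -2, D: about -4. Region B is closest to zero.

B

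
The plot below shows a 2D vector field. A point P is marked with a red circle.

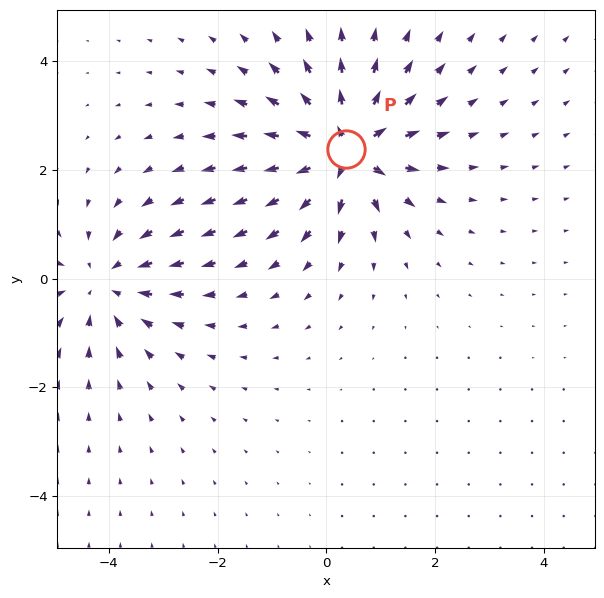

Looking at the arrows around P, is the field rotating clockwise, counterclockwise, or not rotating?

not rotating

Near P at (0.4, 2.4) the arrows show no circulation. The curl there is ≈0.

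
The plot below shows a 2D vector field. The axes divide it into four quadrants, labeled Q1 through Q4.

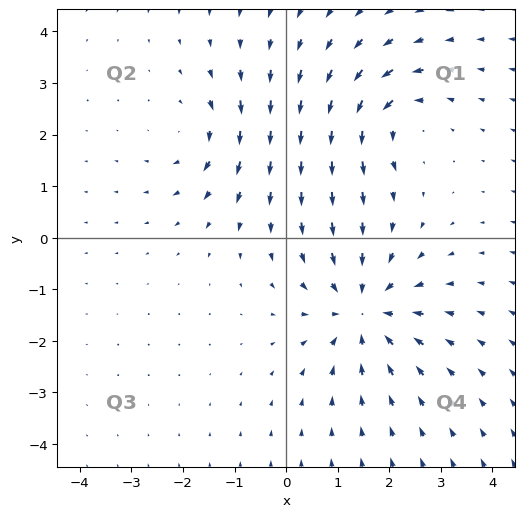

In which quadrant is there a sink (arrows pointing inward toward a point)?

The sink sits at approximately (1.5, -1.4), which lies in quadrant Q4. The divergence there is about -4, negative as expected for a sink.

Q4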